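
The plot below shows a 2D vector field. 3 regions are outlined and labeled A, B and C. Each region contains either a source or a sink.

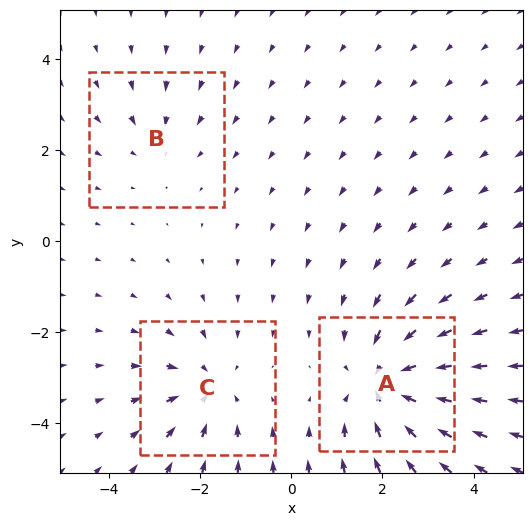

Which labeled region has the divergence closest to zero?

B

Divergence at each region's feature centre — A: about -5, B: about -2, C: about -3. Region B is closest to zero.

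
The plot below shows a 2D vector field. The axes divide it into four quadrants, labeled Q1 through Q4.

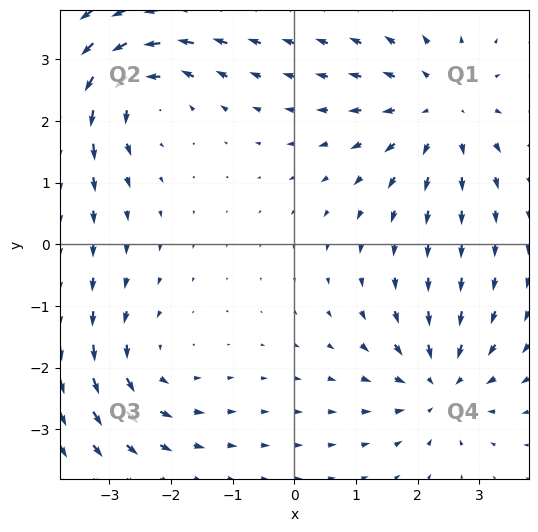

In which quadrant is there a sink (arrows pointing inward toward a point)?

Q4

The sink sits at approximately (2.4, -2.3), which lies in quadrant Q4. The divergence there is about -5, negative as expected for a sink.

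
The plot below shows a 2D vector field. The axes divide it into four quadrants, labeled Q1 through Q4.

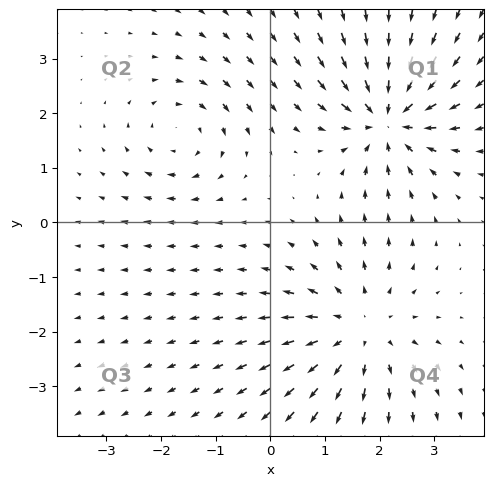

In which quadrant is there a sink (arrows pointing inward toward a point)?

Q1

The sink sits at approximately (2.2, 1.9), which lies in quadrant Q1. The divergence there is about -5, negative as expected for a sink.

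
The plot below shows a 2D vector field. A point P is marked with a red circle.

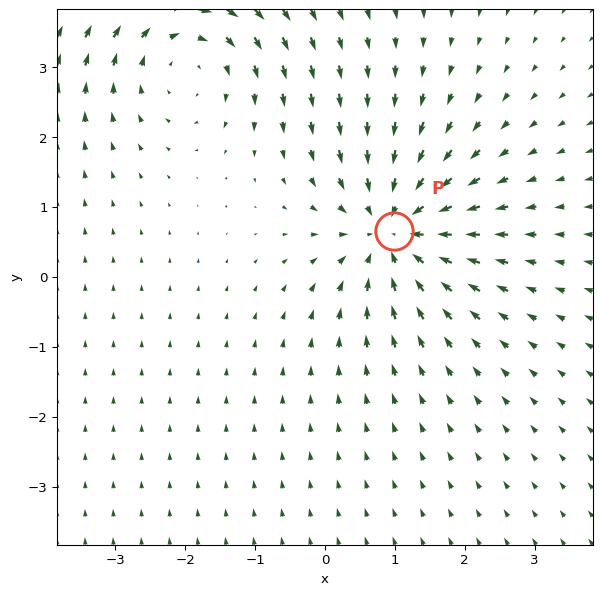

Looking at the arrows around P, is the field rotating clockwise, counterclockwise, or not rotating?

not rotating

Near P at (1.0, 0.7) the arrows show no circulation. The curl there is ≈0.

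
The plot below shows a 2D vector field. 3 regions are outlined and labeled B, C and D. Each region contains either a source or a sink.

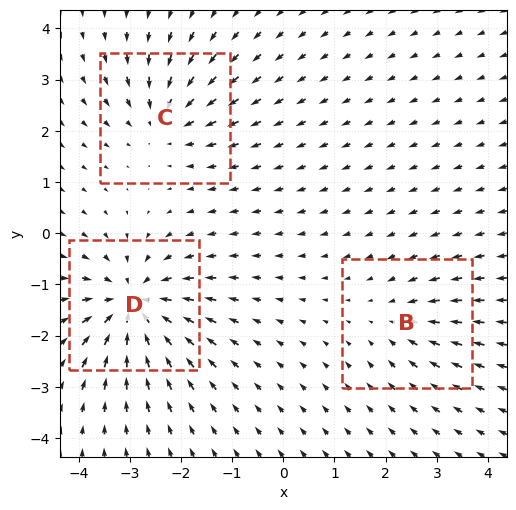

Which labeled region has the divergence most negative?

D

Divergence at each region's feature centre — B: about -2, C: about -3, D: about -5. Region D is most negative.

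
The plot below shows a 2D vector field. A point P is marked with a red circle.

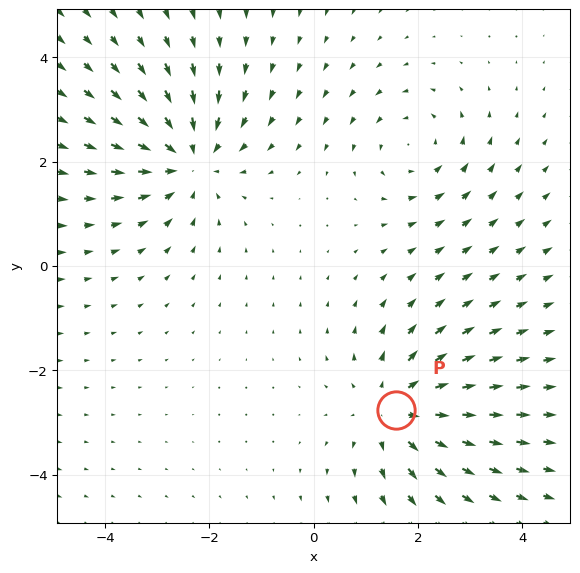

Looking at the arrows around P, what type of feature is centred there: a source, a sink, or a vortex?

At P (1.6, -2.8) the arrows spread outward. Divergence about +4, curl ≈0 — positive divergence with near-zero curl is a source.

source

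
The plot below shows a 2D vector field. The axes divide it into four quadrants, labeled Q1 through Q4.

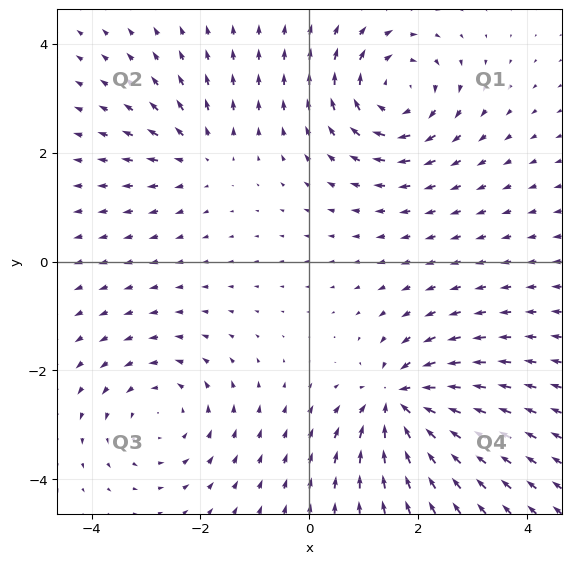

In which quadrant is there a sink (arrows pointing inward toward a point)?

The sink sits at approximately (1.6, -2.6), which lies in quadrant Q4. The divergence there is about -7, negative as expected for a sink.

Q4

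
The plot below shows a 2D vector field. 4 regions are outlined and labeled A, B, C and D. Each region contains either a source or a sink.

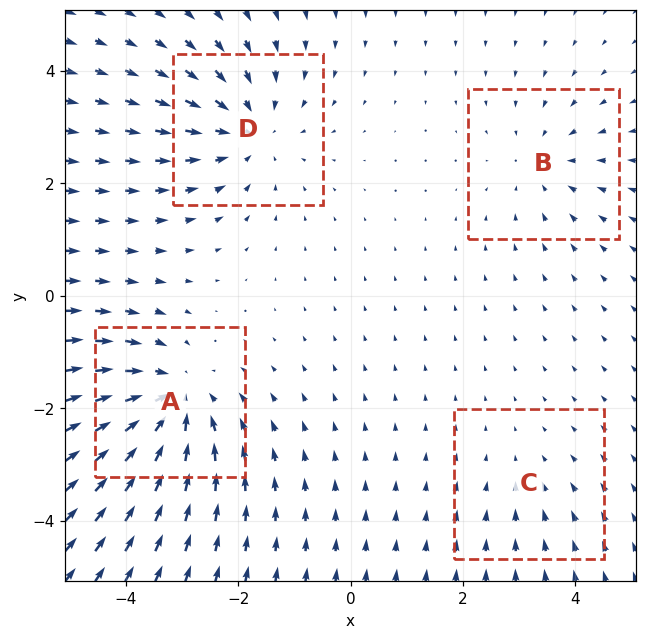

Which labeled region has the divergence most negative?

A

Divergence at each region's feature centre — A: about -6, B: about -3, C: about -2, D: about -4. Region A is most negative.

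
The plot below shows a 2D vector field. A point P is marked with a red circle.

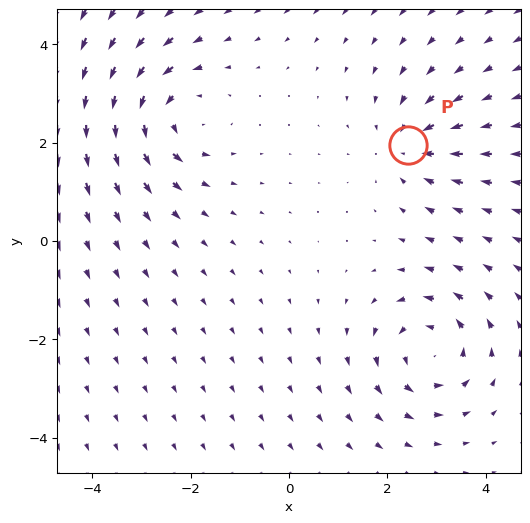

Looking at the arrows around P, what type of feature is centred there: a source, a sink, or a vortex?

At P (2.4, 1.9) the arrows converge inward. Divergence about -3, curl ≈0 — negative divergence with near-zero curl is a sink.

sink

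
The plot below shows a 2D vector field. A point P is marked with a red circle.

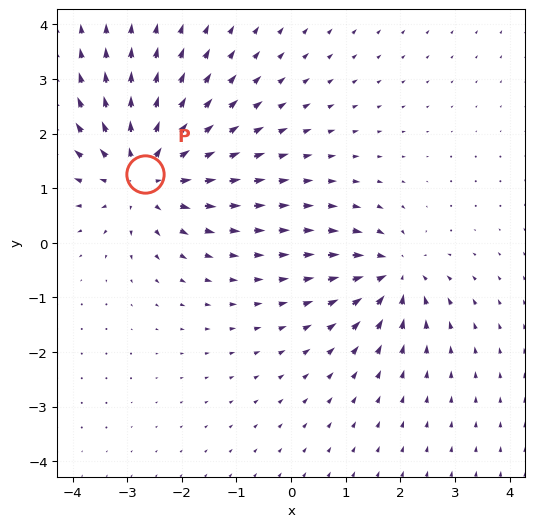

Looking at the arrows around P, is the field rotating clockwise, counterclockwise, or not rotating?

Near P at (-2.7, 1.3) the arrows show no circulation. The curl there is ≈0.

not rotating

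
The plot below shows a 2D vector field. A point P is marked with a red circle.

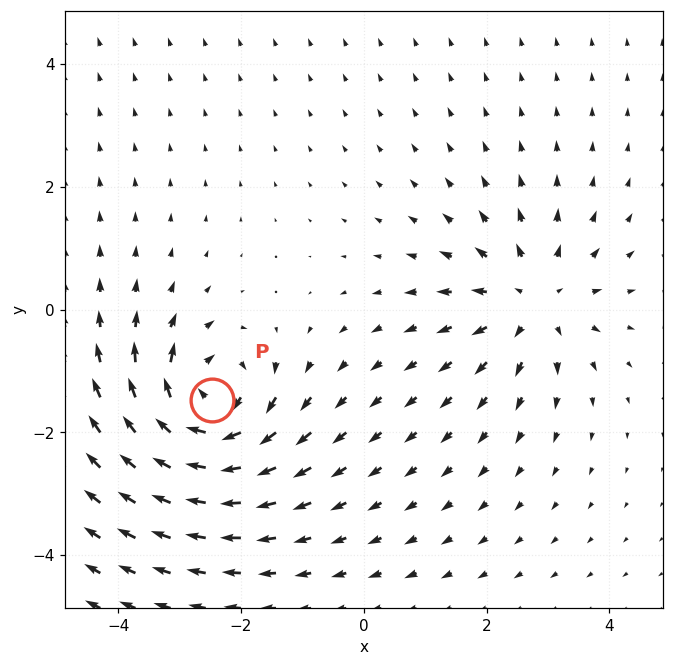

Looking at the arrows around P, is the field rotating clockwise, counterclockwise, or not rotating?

Near P at (-2.5, -1.5) the arrows circulate clockwise. The curl (z-component) there is about -5; negative curl means clockwise rotation.

clockwise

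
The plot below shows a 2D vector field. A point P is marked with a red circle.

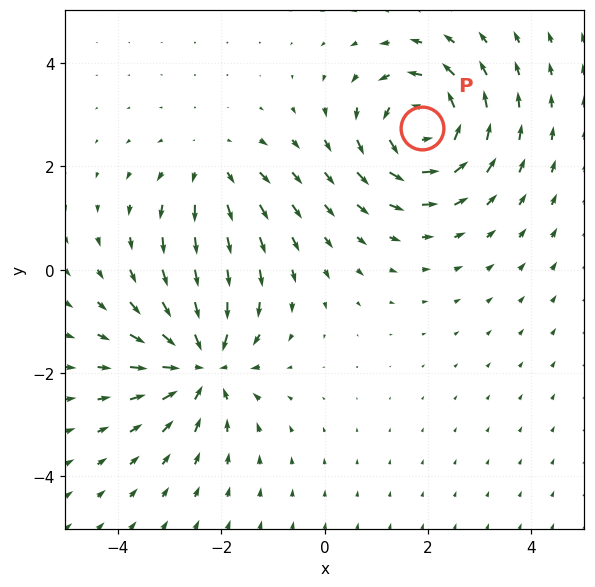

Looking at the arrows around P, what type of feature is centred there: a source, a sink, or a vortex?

vortex

At P (1.9, 2.7) the arrows circulate counterclockwise. Divergence ≈0, curl about +6 — near-zero divergence with nonzero curl is a vortex.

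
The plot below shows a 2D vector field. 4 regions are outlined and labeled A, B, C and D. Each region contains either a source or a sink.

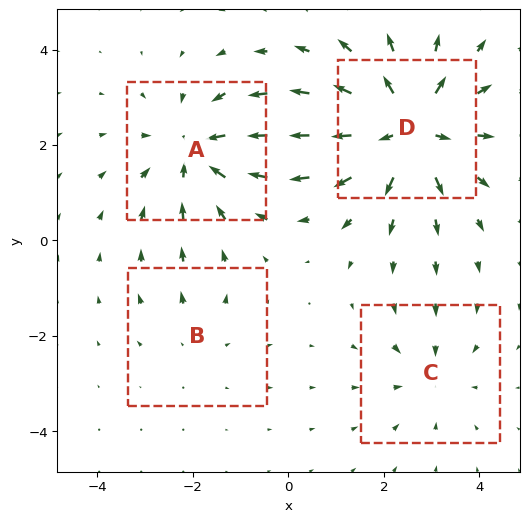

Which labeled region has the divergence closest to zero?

B

Divergence at each region's feature centre — A: about -5, B: about +2, C: about -3, D: about +7. Region B is closest to zero.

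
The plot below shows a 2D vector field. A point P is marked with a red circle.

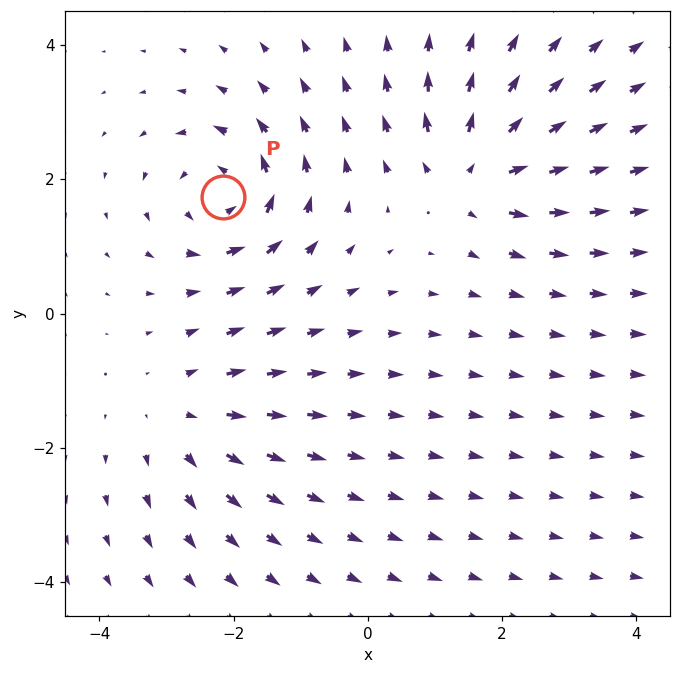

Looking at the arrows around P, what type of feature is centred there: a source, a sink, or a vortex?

vortex

At P (-2.2, 1.7) the arrows circulate counterclockwise. Divergence ≈0, curl about +6 — near-zero divergence with nonzero curl is a vortex.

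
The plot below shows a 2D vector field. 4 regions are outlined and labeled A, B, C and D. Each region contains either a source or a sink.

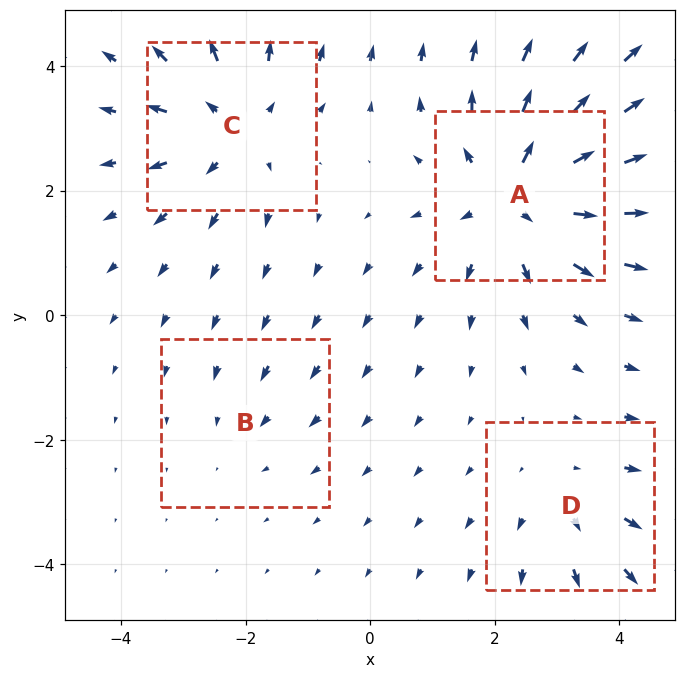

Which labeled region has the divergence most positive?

Divergence at each region's feature centre — A: about +6, B: about -2, C: about +5, D: about +3. Region A is most positive.

A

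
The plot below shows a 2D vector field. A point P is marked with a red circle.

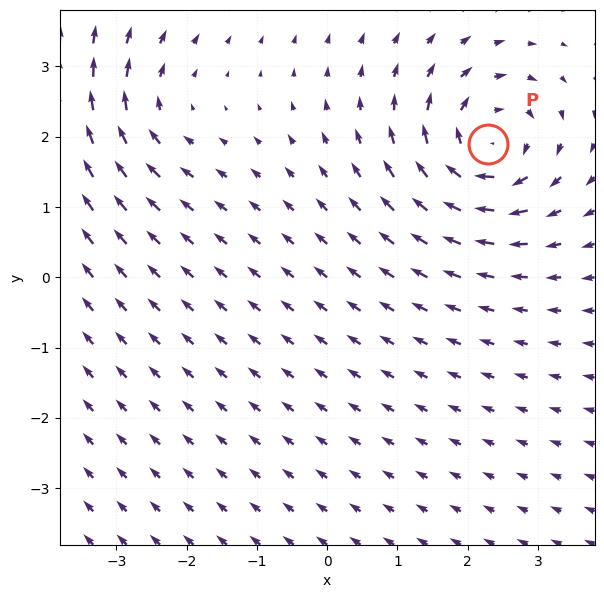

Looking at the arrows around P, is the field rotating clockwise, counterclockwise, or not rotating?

Near P at (2.3, 1.9) the arrows circulate clockwise. The curl (z-component) there is about -6; negative curl means clockwise rotation.

clockwise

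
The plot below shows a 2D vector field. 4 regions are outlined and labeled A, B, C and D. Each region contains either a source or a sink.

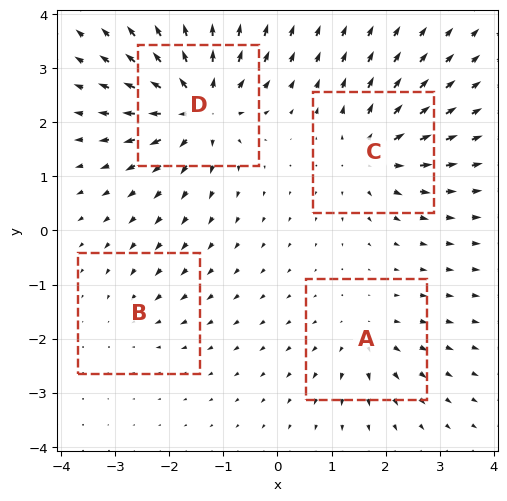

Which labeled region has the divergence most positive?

D

Divergence at each region's feature centre — A: about +4, B: about -3, C: about +6, D: about +9. Region D is most positive.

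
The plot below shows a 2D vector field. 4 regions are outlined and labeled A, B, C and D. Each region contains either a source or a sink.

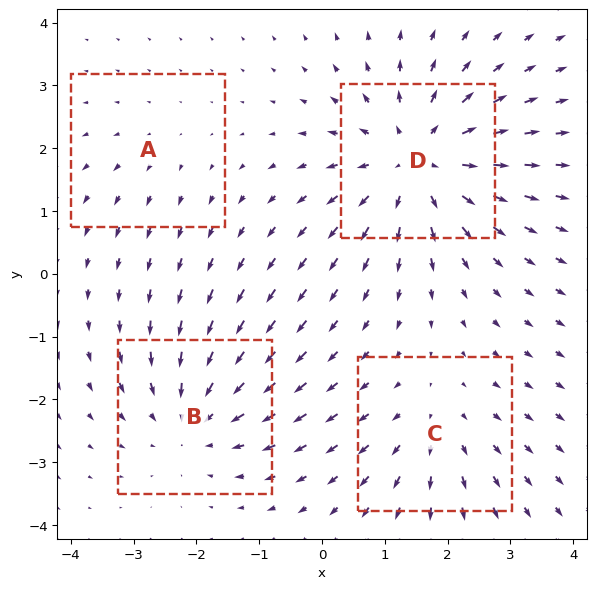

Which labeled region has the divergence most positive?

Divergence at each region's feature centre — A: about +2, B: about -4, C: about +3, D: about +6. Region D is most positive.

D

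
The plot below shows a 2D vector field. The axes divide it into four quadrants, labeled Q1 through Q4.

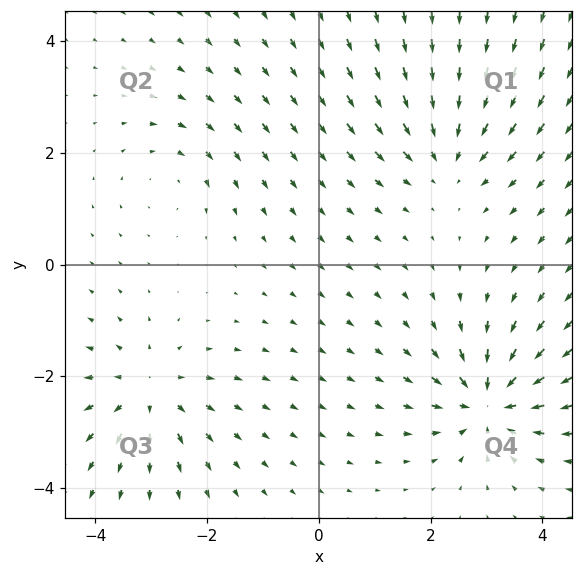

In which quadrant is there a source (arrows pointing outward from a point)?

The source sits at approximately (-3.0, -2.3), which lies in quadrant Q3. The divergence there is about +4, positive as expected for a source.

Q3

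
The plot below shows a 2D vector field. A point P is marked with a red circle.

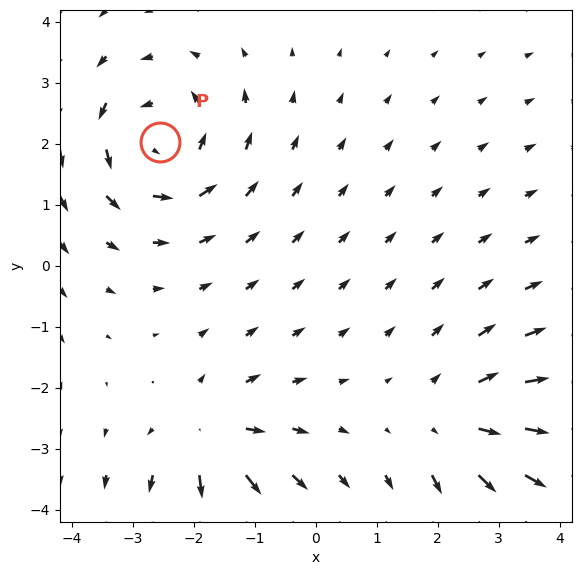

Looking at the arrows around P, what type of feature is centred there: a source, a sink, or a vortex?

At P (-2.6, 2.0) the arrows circulate counterclockwise. Divergence ≈0, curl about +4 — near-zero divergence with nonzero curl is a vortex.

vortex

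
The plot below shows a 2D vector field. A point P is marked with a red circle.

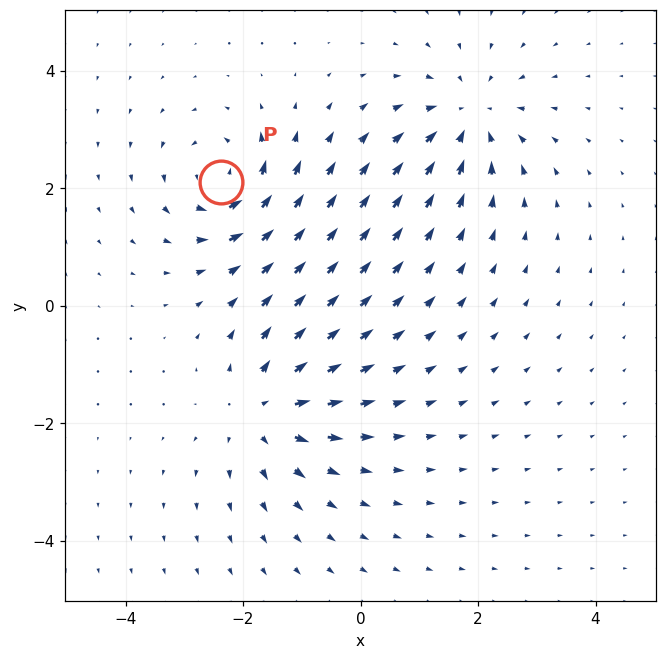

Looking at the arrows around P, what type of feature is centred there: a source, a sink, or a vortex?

At P (-2.4, 2.1) the arrows circulate counterclockwise. Divergence ≈0, curl about +6 — near-zero divergence with nonzero curl is a vortex.

vortex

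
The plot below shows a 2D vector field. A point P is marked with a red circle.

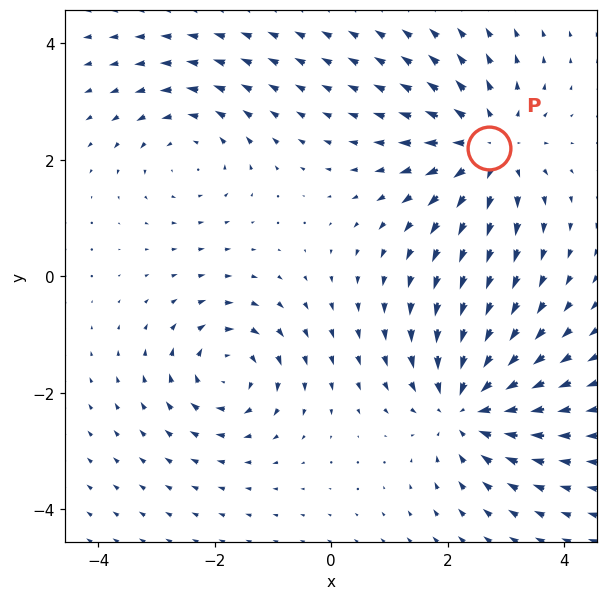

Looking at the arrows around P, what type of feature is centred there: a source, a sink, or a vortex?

source

At P (2.7, 2.2) the arrows spread outward. Divergence about +4, curl ≈0 — positive divergence with near-zero curl is a source.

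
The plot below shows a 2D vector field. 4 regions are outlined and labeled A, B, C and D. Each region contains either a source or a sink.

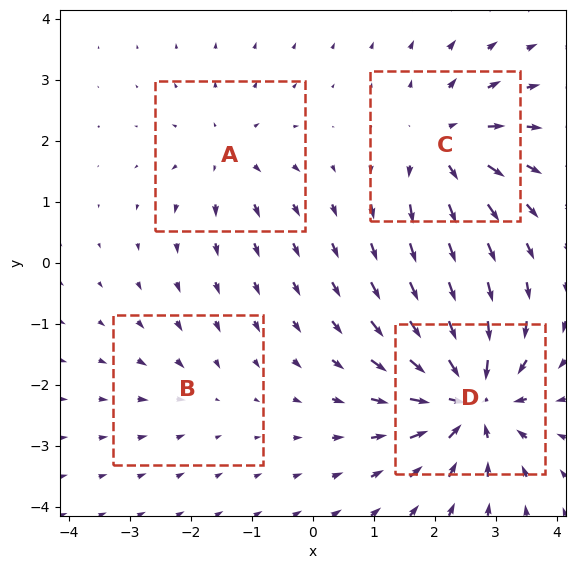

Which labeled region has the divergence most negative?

Divergence at each region's feature centre — A: about +4, B: about -2, C: about +6, D: about -8. Region D is most negative.

D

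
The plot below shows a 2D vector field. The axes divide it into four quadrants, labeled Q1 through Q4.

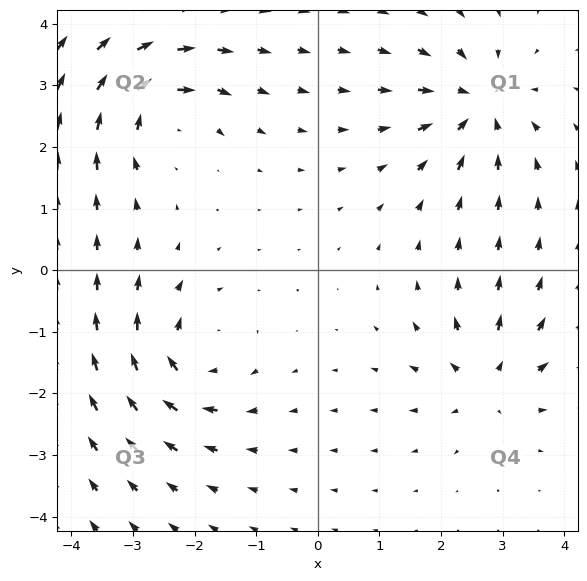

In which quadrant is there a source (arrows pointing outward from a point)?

Q4

The source sits at approximately (2.7, -1.8), which lies in quadrant Q4. The divergence there is about +4, positive as expected for a source.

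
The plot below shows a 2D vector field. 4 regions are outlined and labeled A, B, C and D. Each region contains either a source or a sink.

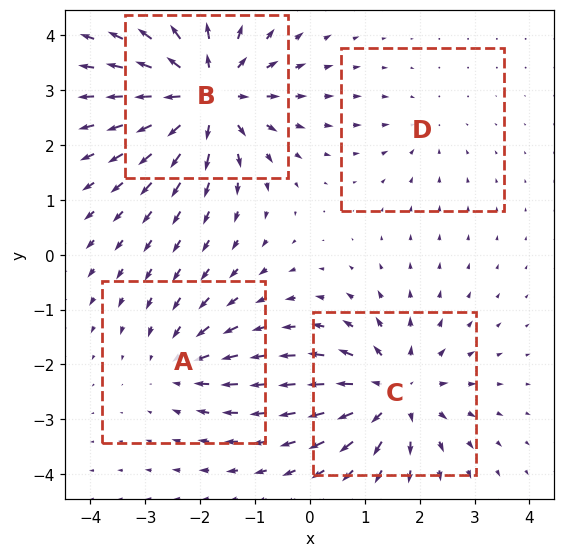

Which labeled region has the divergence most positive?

B

Divergence at each region's feature centre — A: about -3, B: about +7, C: about +6, D: about -2. Region B is most positive.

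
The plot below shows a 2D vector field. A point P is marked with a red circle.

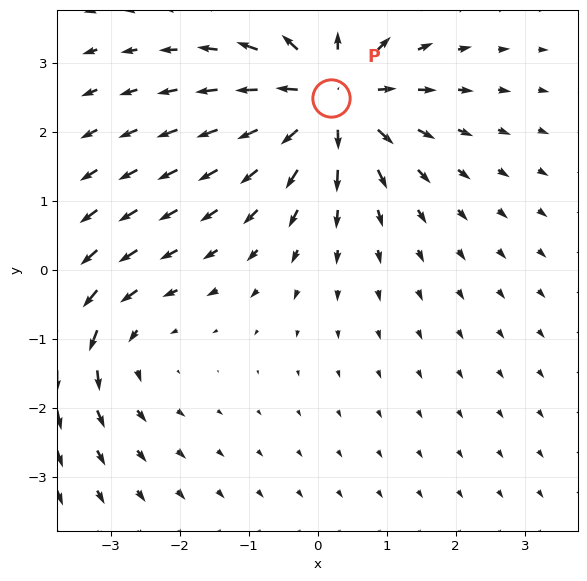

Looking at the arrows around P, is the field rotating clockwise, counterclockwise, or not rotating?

not rotating

Near P at (0.2, 2.5) the arrows show no circulation. The curl there is ≈0.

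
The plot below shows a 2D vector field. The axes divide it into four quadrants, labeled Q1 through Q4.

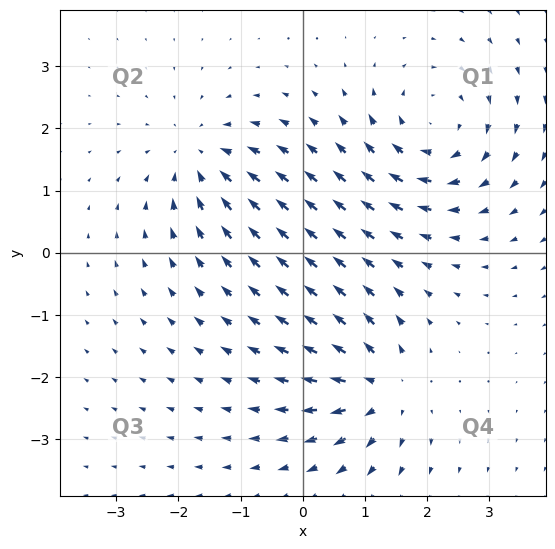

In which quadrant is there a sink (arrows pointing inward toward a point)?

The sink sits at approximately (-1.6, 1.5), which lies in quadrant Q2. The divergence there is about -5, negative as expected for a sink.

Q2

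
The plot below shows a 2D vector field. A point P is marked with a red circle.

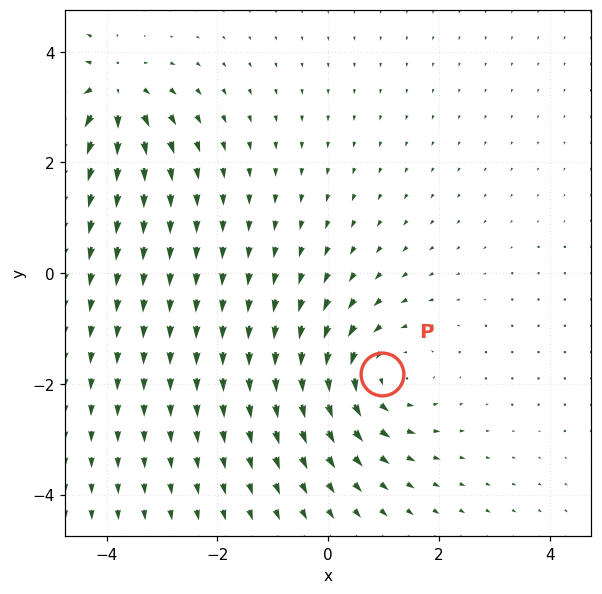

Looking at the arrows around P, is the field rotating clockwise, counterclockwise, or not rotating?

Near P at (1.0, -1.8) the arrows circulate counterclockwise. The curl (z-component) there is about +3; positive curl means counterclockwise rotation.

counterclockwise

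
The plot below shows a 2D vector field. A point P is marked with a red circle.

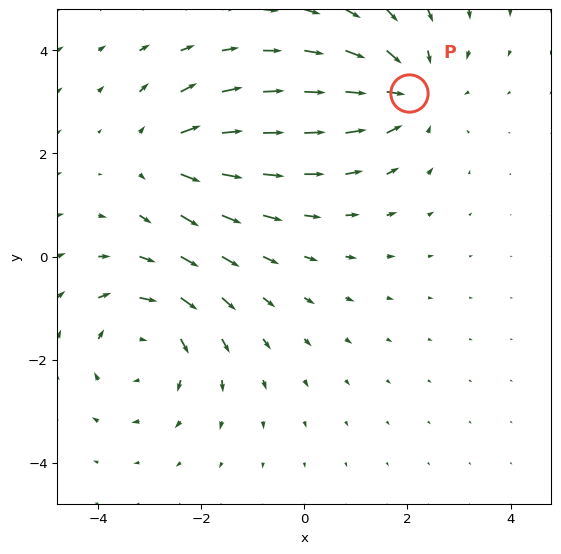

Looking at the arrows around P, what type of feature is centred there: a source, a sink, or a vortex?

At P (2.0, 3.2) the arrows converge inward. Divergence about -4, curl ≈0 — negative divergence with near-zero curl is a sink.

sink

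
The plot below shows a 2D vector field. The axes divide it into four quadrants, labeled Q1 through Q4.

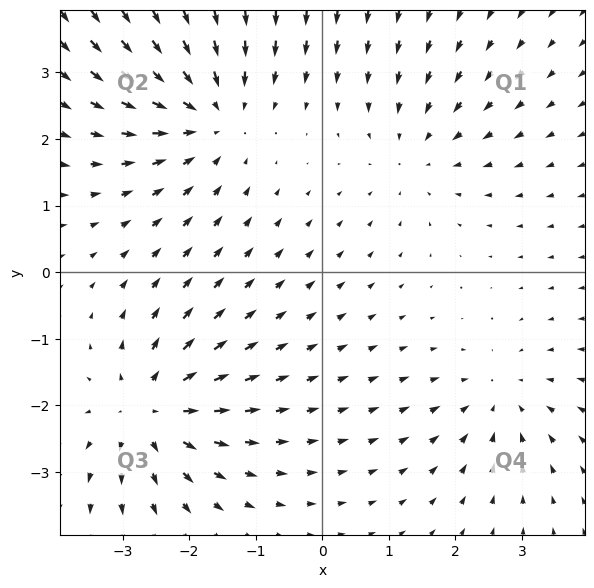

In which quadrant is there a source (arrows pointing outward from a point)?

The source sits at approximately (-2.6, -2.1), which lies in quadrant Q3. The divergence there is about +4, positive as expected for a source.

Q3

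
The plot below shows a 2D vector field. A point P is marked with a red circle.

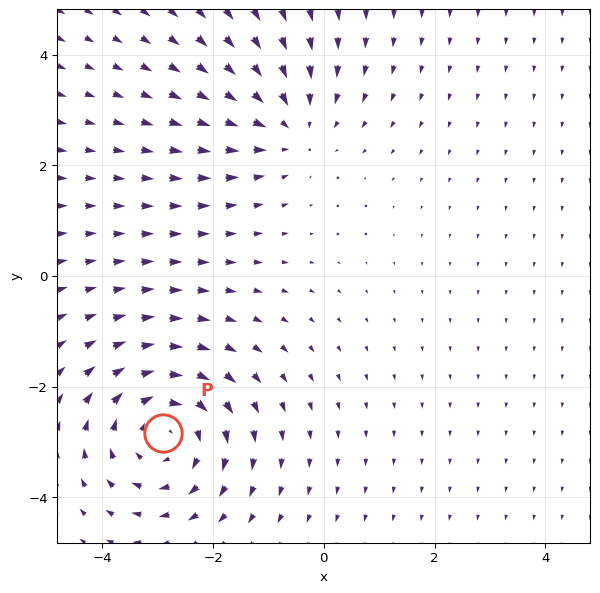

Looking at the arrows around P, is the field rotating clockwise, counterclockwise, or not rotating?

clockwise

Near P at (-2.9, -2.8) the arrows circulate clockwise. The curl (z-component) there is about -3; negative curl means clockwise rotation.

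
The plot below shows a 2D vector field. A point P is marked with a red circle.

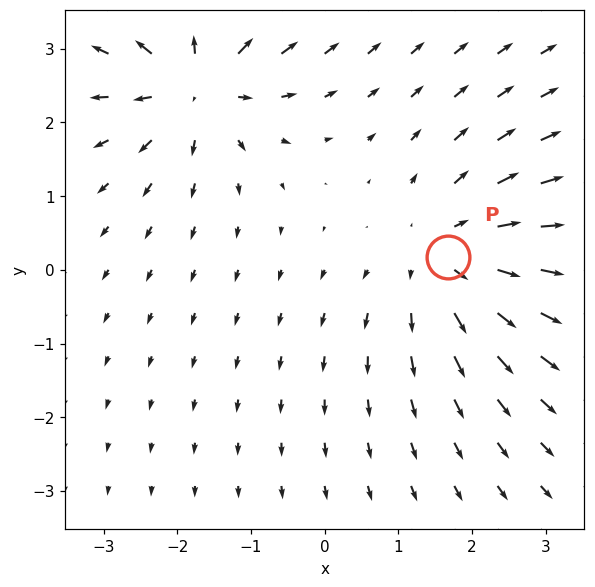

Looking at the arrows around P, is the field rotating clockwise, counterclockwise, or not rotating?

Near P at (1.7, 0.2) the arrows show no circulation. The curl there is ≈0.

not rotating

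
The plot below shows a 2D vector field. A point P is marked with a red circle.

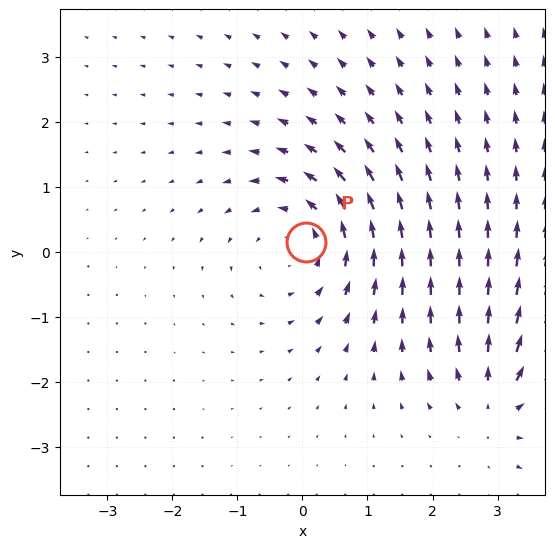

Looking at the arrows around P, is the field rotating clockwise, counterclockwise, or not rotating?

Near P at (0.1, 0.2) the arrows circulate counterclockwise. The curl (z-component) there is about +4; positive curl means counterclockwise rotation.

counterclockwise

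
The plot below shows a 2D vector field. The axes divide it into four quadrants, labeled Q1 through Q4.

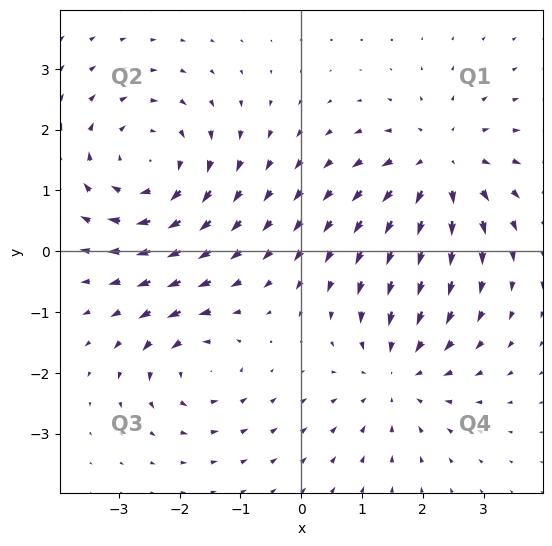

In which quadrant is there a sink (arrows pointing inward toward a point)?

Q4

The sink sits at approximately (1.6, -2.0), which lies in quadrant Q4. The divergence there is about -3, negative as expected for a sink.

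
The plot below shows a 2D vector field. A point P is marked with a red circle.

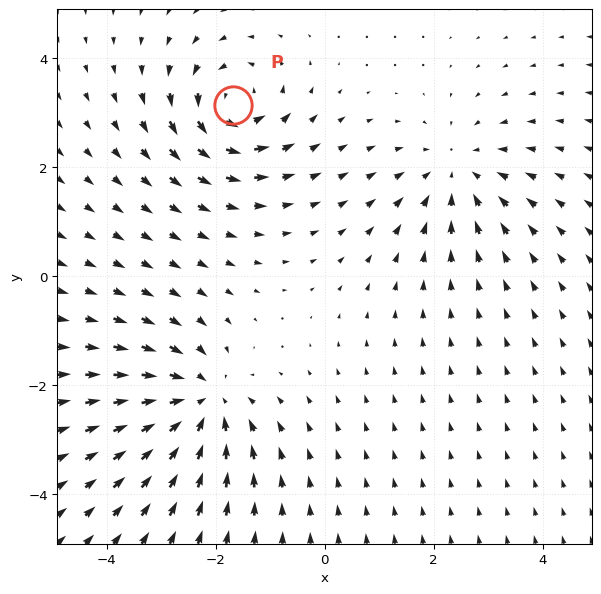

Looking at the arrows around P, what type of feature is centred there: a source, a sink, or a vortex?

vortex

At P (-1.7, 3.1) the arrows circulate counterclockwise. Divergence ≈0, curl about +6 — near-zero divergence with nonzero curl is a vortex.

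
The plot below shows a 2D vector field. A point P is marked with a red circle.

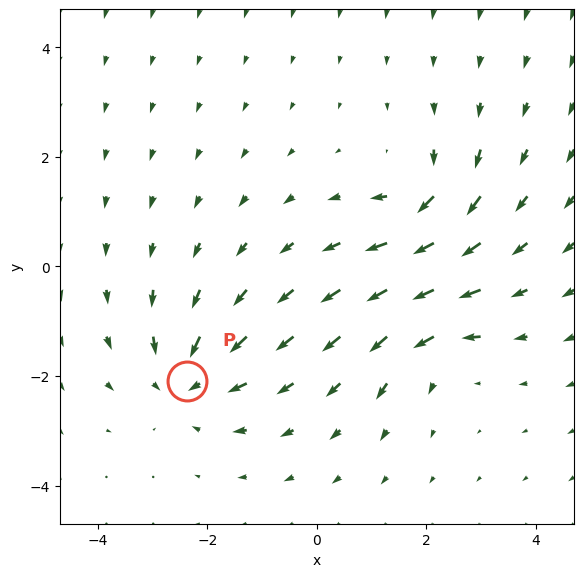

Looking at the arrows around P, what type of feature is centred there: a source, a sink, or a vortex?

sink

At P (-2.4, -2.1) the arrows converge inward. Divergence about -4, curl ≈0 — negative divergence with near-zero curl is a sink.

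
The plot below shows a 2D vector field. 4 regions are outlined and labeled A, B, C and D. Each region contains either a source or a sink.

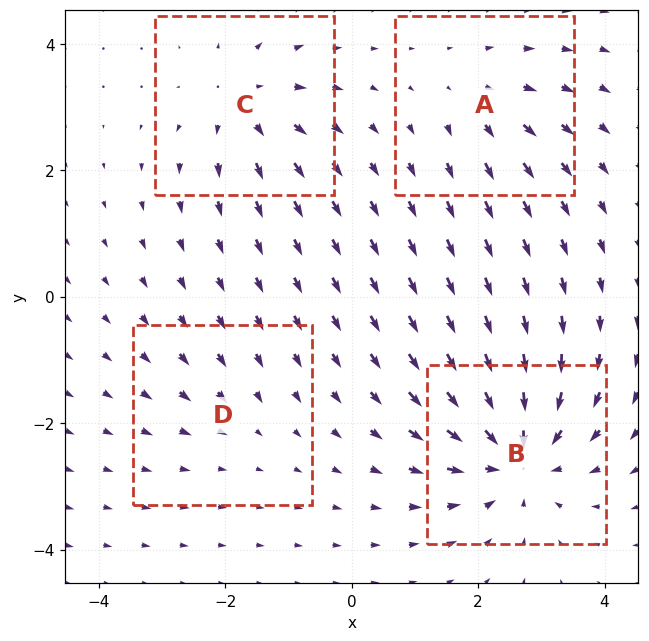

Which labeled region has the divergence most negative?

Divergence at each region's feature centre — A: about +3, B: about -7, C: about +5, D: about -2. Region B is most negative.

B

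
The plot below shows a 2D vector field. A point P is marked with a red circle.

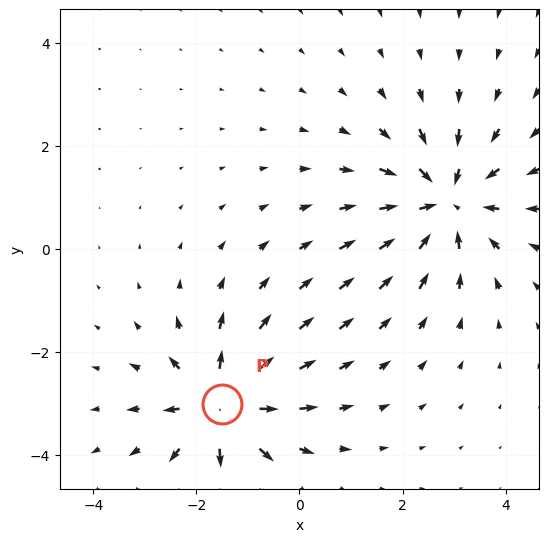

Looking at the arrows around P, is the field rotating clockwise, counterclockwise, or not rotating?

Near P at (-1.5, -3.0) the arrows show no circulation. The curl there is ≈0.

not rotating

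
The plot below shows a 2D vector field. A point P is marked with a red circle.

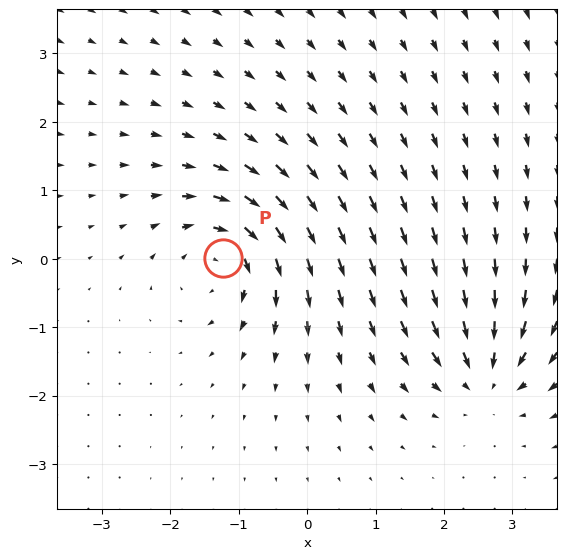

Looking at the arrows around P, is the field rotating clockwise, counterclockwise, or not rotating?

Near P at (-1.2, 0.0) the arrows circulate clockwise. The curl (z-component) there is about -5; negative curl means clockwise rotation.

clockwise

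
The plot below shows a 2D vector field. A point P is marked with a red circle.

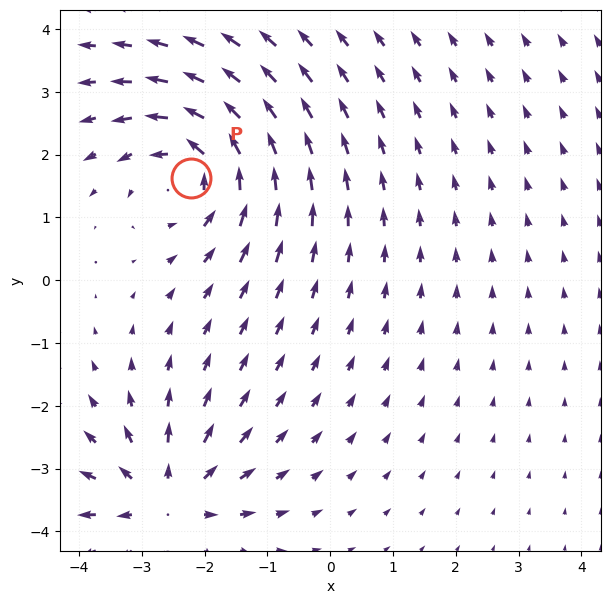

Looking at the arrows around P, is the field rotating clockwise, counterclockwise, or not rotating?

counterclockwise

Near P at (-2.2, 1.6) the arrows circulate counterclockwise. The curl (z-component) there is about +3; positive curl means counterclockwise rotation.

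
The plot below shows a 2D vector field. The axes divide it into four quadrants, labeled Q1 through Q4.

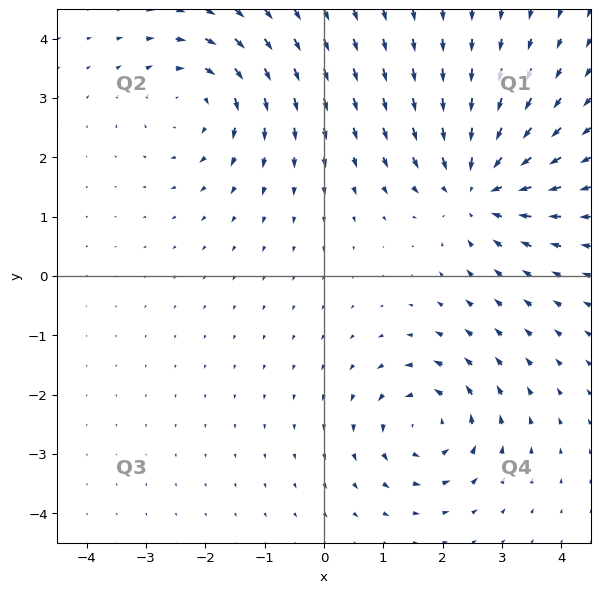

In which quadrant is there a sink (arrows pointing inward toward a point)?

Q1

The sink sits at approximately (2.6, 1.5), which lies in quadrant Q1. The divergence there is about -5, negative as expected for a sink.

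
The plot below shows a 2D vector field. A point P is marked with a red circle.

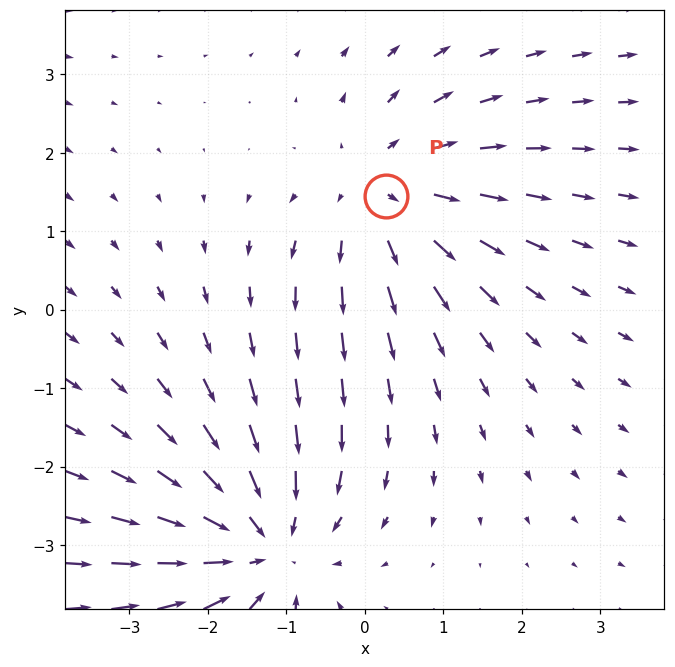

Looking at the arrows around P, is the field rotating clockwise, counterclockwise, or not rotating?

not rotating

Near P at (0.3, 1.5) the arrows show no circulation. The curl there is ≈0.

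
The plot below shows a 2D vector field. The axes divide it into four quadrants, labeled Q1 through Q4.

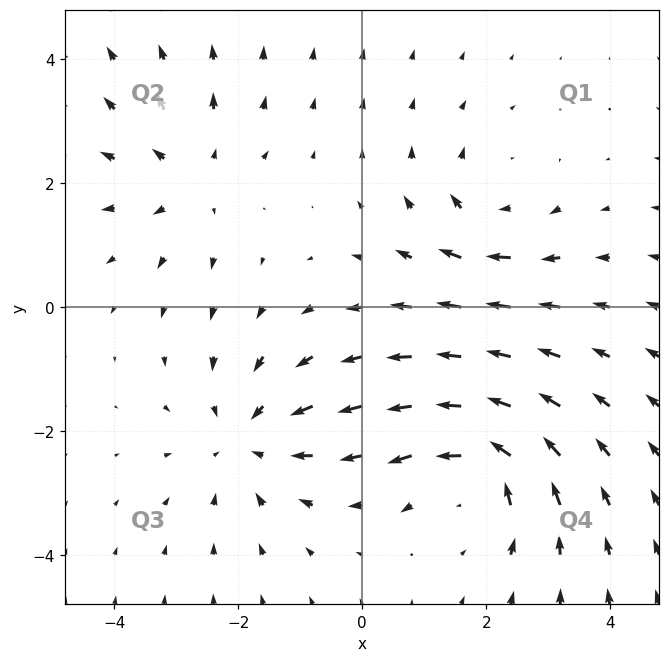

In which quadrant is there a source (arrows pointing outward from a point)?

Q2

The source sits at approximately (-2.8, 2.1), which lies in quadrant Q2. The divergence there is about +3, positive as expected for a source.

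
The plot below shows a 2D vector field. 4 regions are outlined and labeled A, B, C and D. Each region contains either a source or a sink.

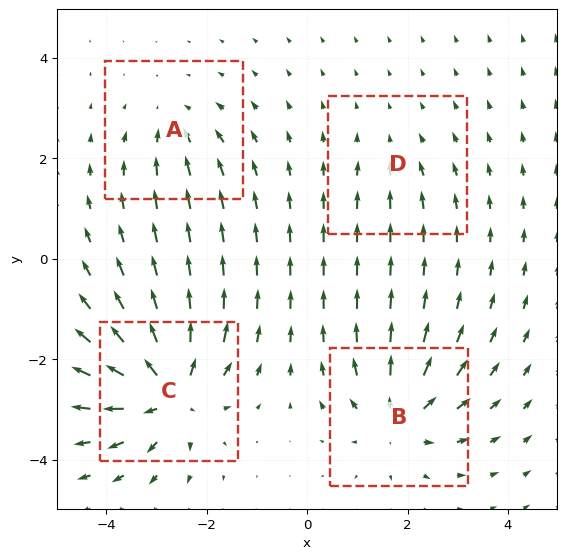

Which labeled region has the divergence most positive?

C

Divergence at each region's feature centre — A: about -4, B: about +6, C: about +8, D: about -2. Region C is most positive.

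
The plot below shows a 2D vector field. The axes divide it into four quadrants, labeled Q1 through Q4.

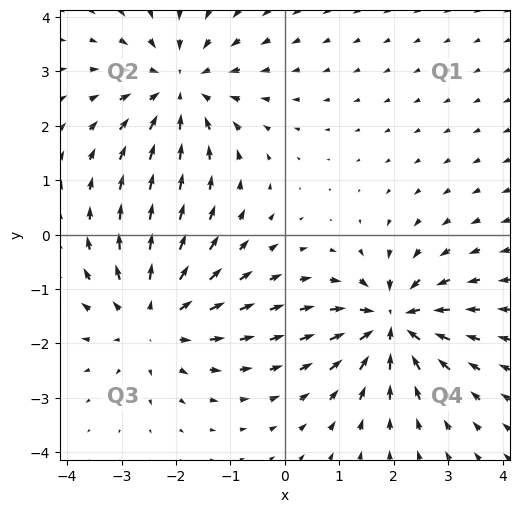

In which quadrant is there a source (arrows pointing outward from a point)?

The source sits at approximately (-2.4, -1.5), which lies in quadrant Q3. The divergence there is about +4, positive as expected for a source.

Q3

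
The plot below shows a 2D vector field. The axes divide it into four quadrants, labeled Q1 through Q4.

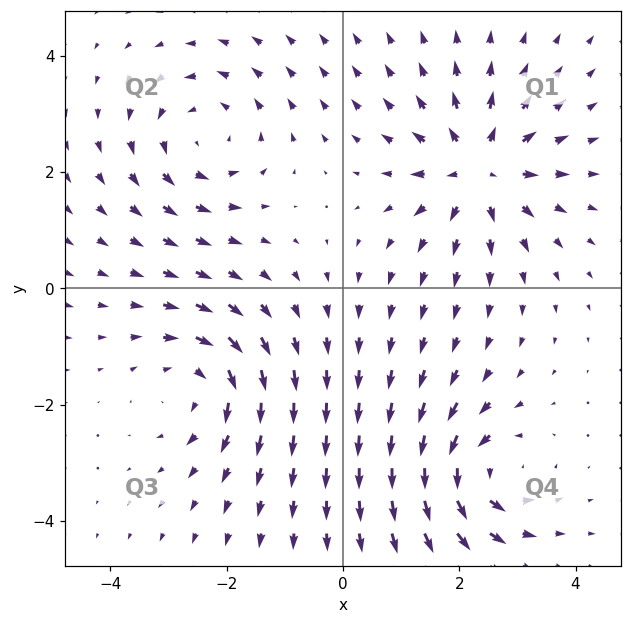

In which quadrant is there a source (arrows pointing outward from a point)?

The source sits at approximately (2.3, 2.0), which lies in quadrant Q1. The divergence there is about +6, positive as expected for a source.

Q1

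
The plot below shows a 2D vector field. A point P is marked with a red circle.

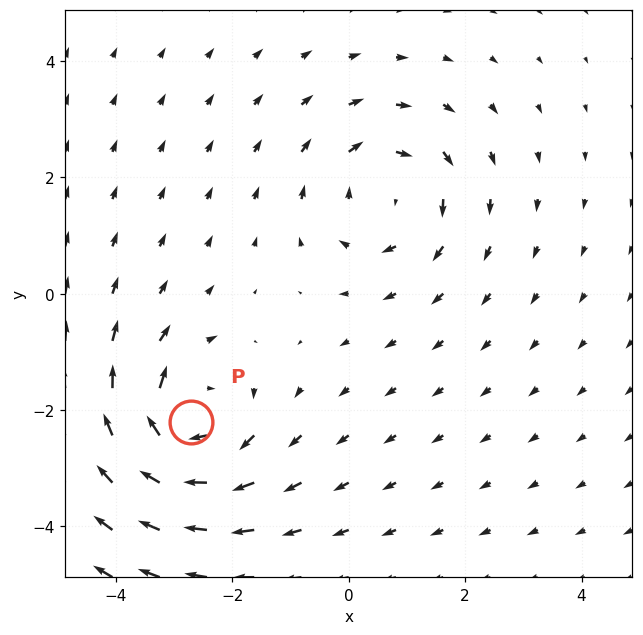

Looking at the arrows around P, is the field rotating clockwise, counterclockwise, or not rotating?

clockwise

Near P at (-2.7, -2.2) the arrows circulate clockwise. The curl (z-component) there is about -5; negative curl means clockwise rotation.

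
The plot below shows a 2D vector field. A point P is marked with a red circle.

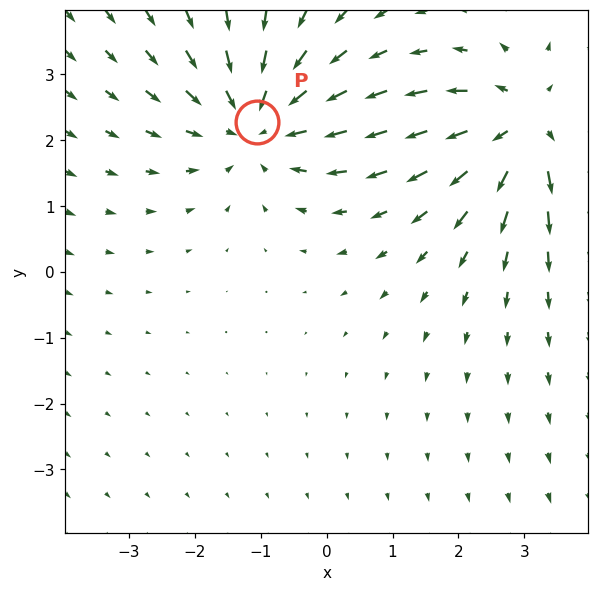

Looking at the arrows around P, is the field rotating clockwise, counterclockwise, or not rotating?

not rotating

Near P at (-1.1, 2.3) the arrows show no circulation. The curl there is ≈0.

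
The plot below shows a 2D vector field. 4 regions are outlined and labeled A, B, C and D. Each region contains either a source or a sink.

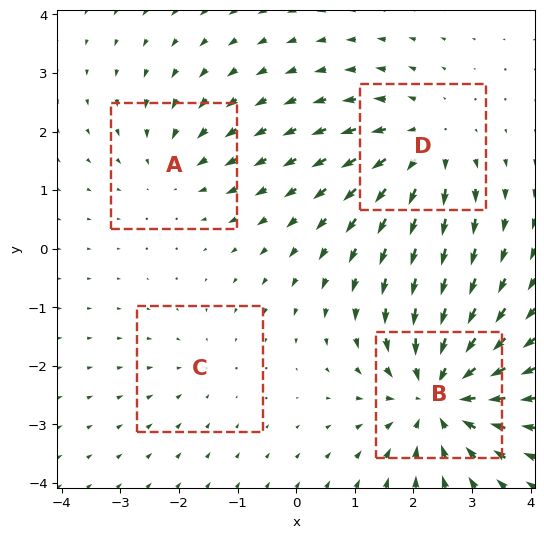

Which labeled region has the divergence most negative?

B

Divergence at each region's feature centre — A: about -3, B: about -6, C: about -2, D: about +4. Region B is most negative.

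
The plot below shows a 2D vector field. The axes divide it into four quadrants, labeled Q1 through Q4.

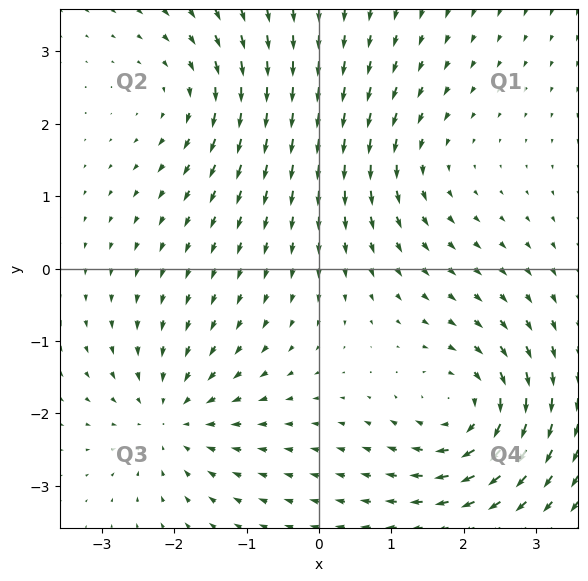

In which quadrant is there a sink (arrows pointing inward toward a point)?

Q3

The sink sits at approximately (-2.0, -2.1), which lies in quadrant Q3. The divergence there is about -5, negative as expected for a sink.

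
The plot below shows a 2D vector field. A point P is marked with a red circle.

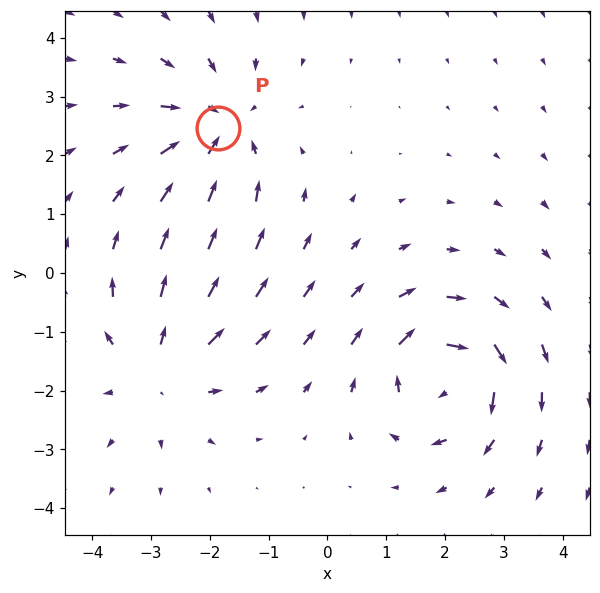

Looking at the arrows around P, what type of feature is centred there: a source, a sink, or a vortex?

sink

At P (-1.9, 2.5) the arrows converge inward. Divergence about -4, curl ≈0 — negative divergence with near-zero curl is a sink.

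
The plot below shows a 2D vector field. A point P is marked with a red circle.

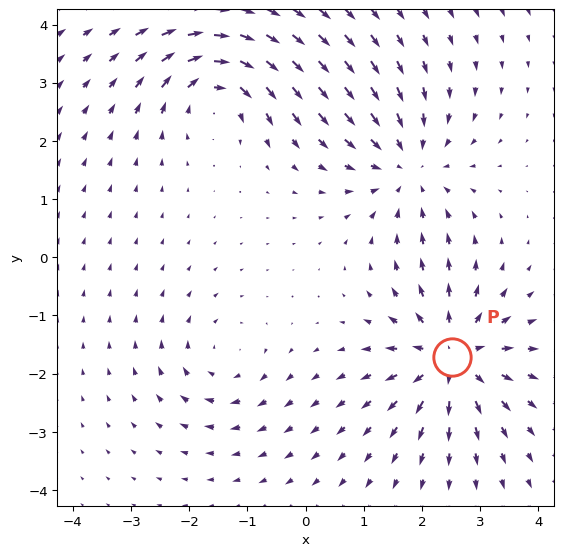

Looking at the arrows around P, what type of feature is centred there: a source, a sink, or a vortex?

source

At P (2.5, -1.7) the arrows spread outward. Divergence about +6, curl ≈0 — positive divergence with near-zero curl is a source.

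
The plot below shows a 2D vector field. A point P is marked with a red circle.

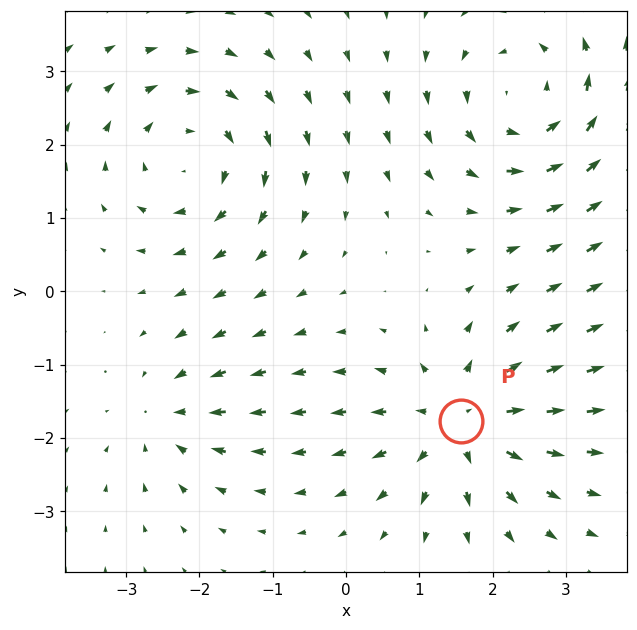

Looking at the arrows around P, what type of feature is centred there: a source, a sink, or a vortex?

At P (1.6, -1.8) the arrows spread outward. Divergence about +5, curl ≈0 — positive divergence with near-zero curl is a source.

source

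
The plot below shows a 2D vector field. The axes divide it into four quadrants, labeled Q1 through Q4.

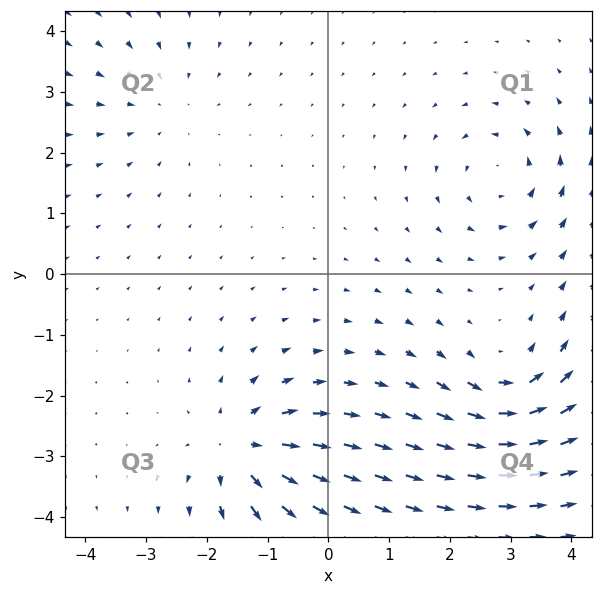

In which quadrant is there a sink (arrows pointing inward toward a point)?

The sink sits at approximately (-2.8, 2.8), which lies in quadrant Q2. The divergence there is about -2, negative as expected for a sink.

Q2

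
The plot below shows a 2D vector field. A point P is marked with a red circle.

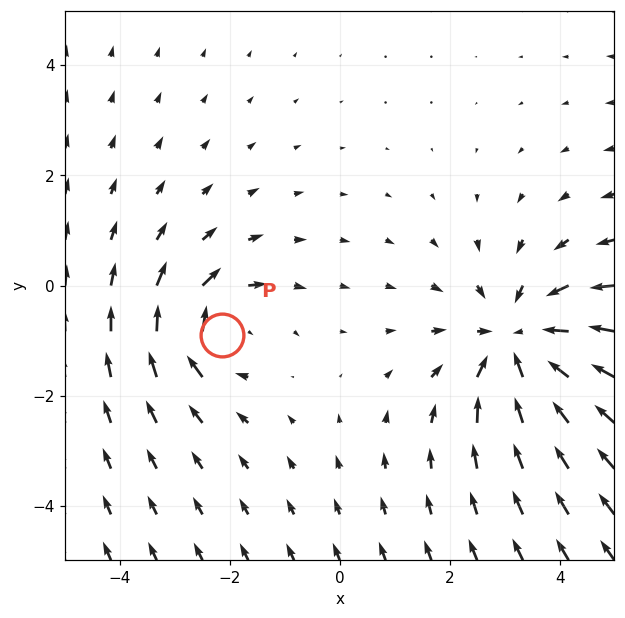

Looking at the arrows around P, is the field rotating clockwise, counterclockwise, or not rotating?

Near P at (-2.1, -0.9) the arrows circulate clockwise. The curl (z-component) there is about -3; negative curl means clockwise rotation.

clockwise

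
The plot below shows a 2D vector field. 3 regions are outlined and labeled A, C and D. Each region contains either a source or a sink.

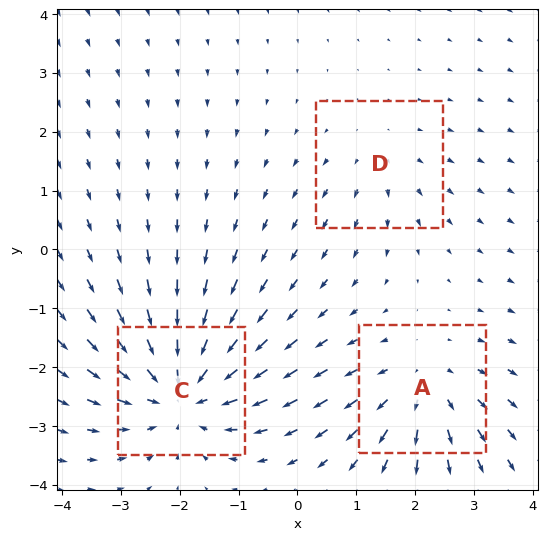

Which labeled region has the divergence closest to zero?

D

Divergence at each region's feature centre — A: about +3, C: about -5, D: about +2. Region D is closest to zero.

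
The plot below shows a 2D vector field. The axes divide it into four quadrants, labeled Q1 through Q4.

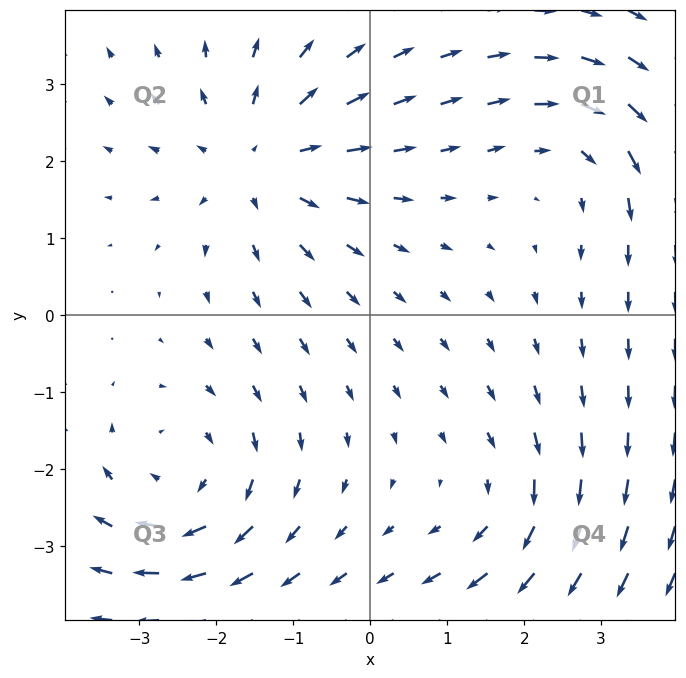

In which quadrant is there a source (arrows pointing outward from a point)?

The source sits at approximately (-1.4, 2.0), which lies in quadrant Q2. The divergence there is about +4, positive as expected for a source.

Q2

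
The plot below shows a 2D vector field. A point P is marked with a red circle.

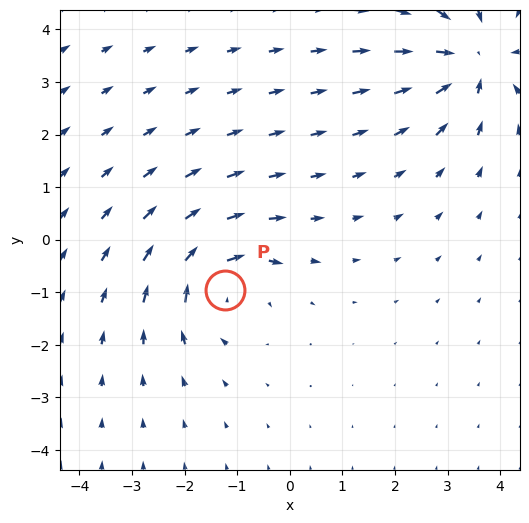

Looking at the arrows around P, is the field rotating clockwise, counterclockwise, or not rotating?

clockwise

Near P at (-1.2, -1.0) the arrows circulate clockwise. The curl (z-component) there is about -5; negative curl means clockwise rotation.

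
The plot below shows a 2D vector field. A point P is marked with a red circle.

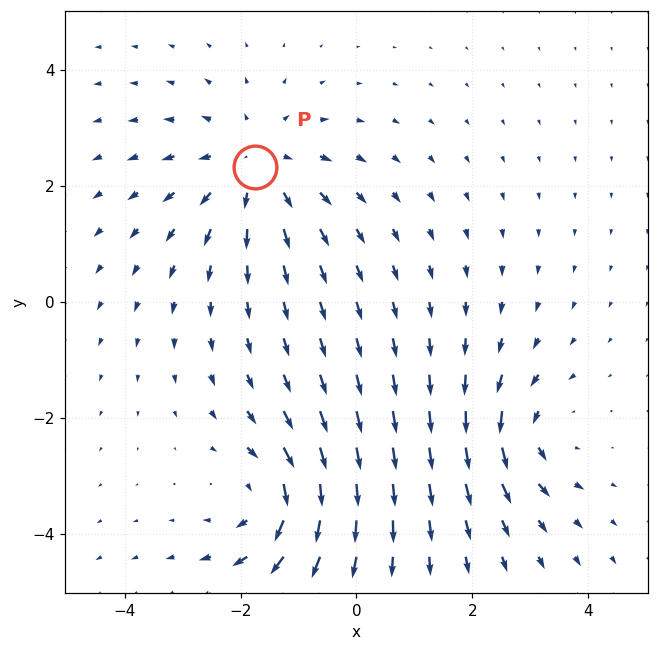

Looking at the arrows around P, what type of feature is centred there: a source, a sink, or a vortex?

At P (-1.7, 2.3) the arrows spread outward. Divergence about +3, curl ≈0 — positive divergence with near-zero curl is a source.

source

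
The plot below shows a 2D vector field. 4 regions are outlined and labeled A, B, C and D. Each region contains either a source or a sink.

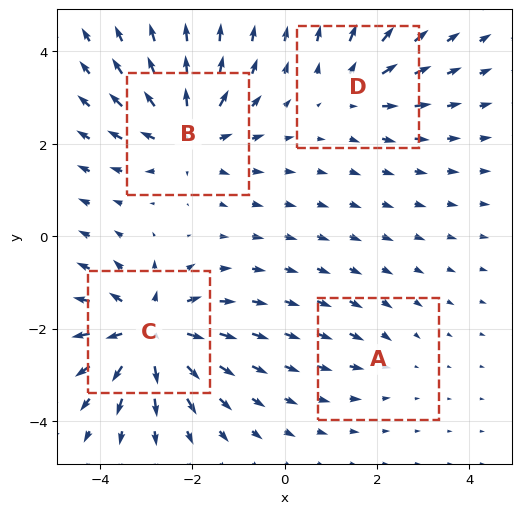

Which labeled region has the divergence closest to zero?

Divergence at each region's feature centre — A: about -2, B: about +6, C: about +7, D: about +4. Region A is closest to zero.

A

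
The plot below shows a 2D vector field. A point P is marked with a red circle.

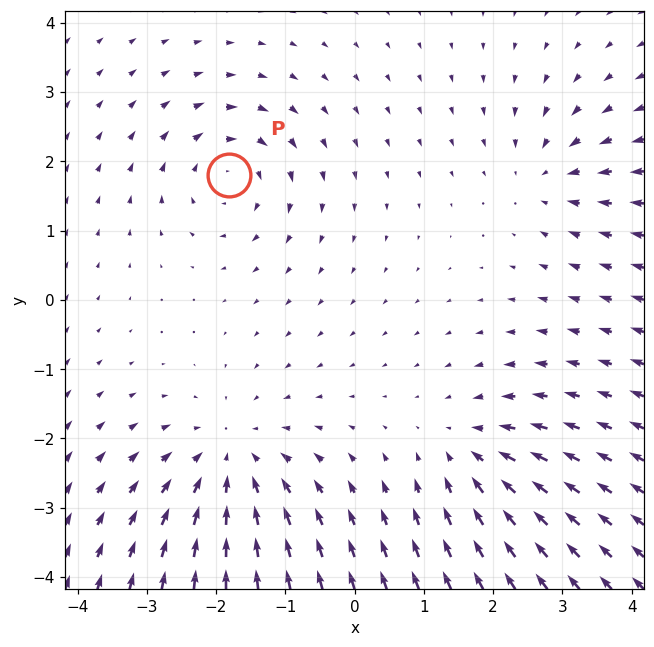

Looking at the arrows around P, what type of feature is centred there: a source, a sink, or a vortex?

vortex

At P (-1.8, 1.8) the arrows circulate clockwise. Divergence ≈0, curl about -4 — near-zero divergence with nonzero curl is a vortex.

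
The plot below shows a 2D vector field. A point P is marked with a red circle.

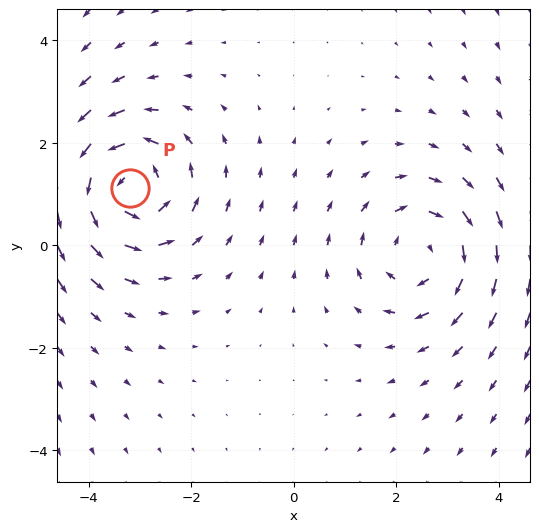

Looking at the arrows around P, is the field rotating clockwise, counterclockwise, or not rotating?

Near P at (-3.2, 1.1) the arrows circulate counterclockwise. The curl (z-component) there is about +5; positive curl means counterclockwise rotation.

counterclockwise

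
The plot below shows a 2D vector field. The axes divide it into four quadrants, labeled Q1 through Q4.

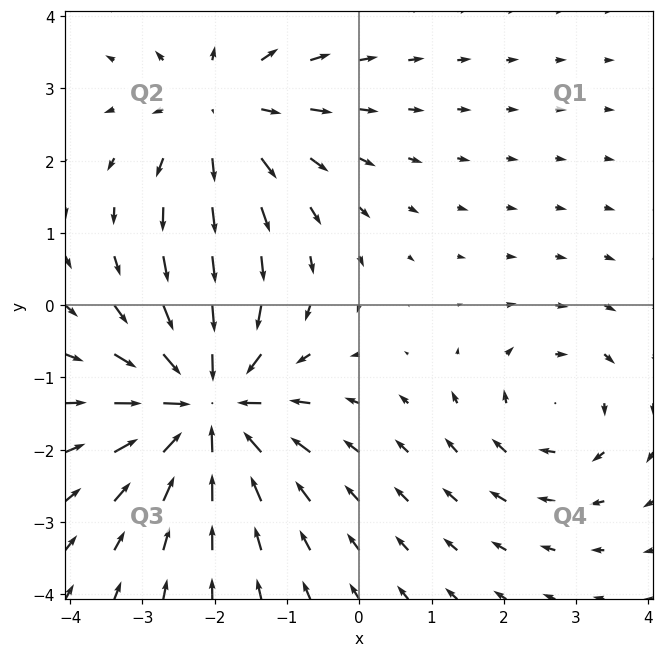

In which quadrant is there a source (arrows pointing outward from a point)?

Q2

The source sits at approximately (-1.9, 2.7), which lies in quadrant Q2. The divergence there is about +3, positive as expected for a source.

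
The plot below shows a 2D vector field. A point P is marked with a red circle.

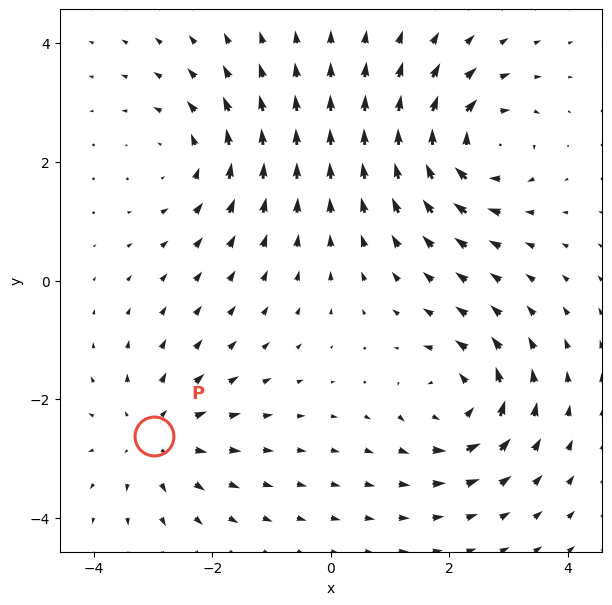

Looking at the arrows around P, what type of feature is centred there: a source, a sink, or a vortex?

source

At P (-3.0, -2.6) the arrows spread outward. Divergence about +4, curl ≈0 — positive divergence with near-zero curl is a source.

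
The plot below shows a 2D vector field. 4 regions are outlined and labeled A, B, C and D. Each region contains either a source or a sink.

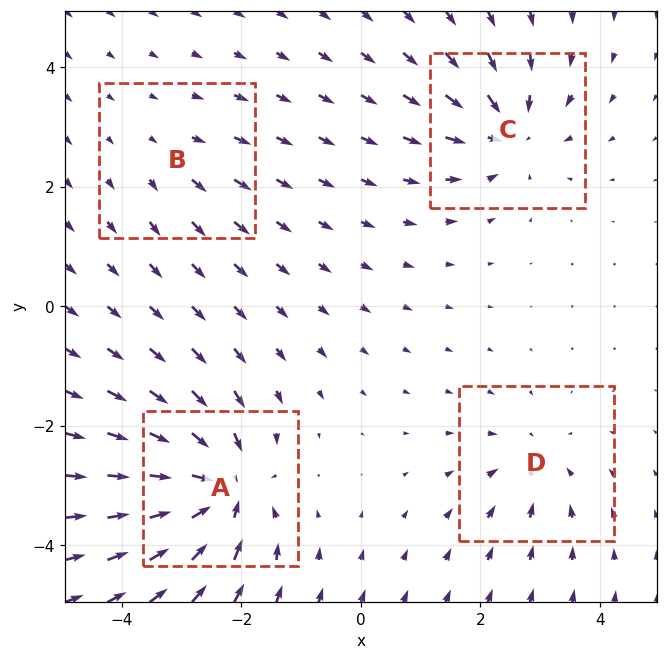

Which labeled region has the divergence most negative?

Divergence at each region's feature centre — A: about -8, B: about +2, C: about -5, D: about -4. Region A is most negative.

A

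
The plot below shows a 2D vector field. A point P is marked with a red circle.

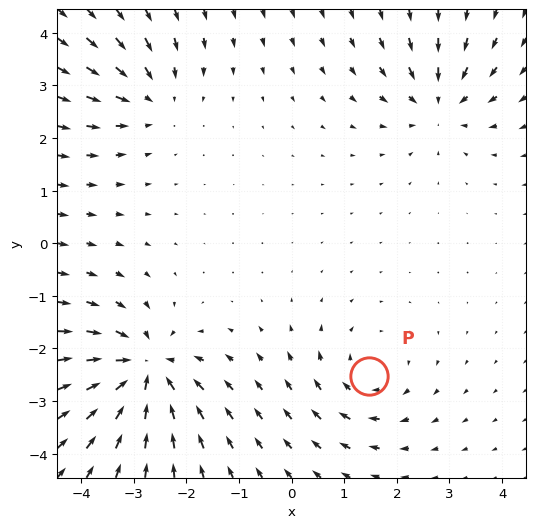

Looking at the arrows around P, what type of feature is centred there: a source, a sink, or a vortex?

At P (1.5, -2.5) the arrows circulate clockwise. Divergence ≈0, curl about -3 — near-zero divergence with nonzero curl is a vortex.

vortex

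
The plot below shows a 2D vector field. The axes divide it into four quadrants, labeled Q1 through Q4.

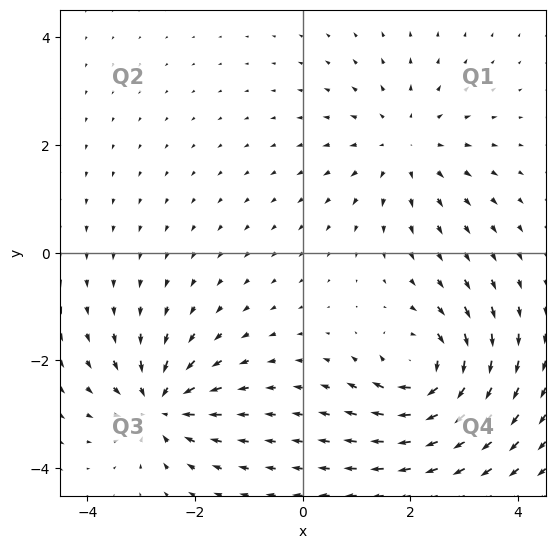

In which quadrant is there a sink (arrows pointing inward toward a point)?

The sink sits at approximately (-2.6, -2.8), which lies in quadrant Q3. The divergence there is about -4, negative as expected for a sink.

Q3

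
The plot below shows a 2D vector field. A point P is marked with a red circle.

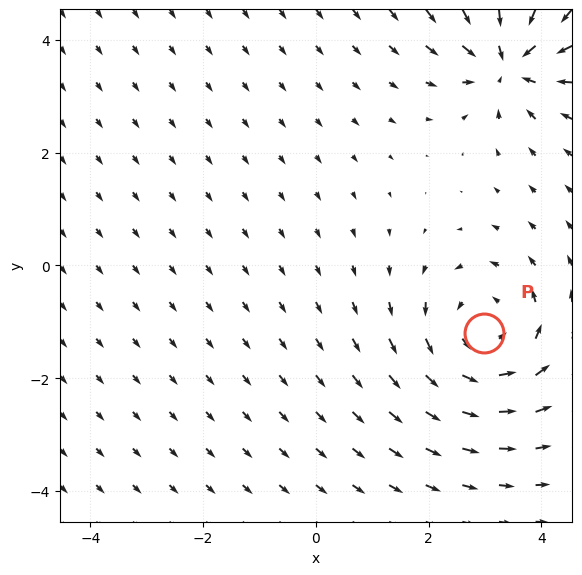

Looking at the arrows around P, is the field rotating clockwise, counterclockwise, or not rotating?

Near P at (3.0, -1.2) the arrows circulate counterclockwise. The curl (z-component) there is about +3; positive curl means counterclockwise rotation.

counterclockwise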